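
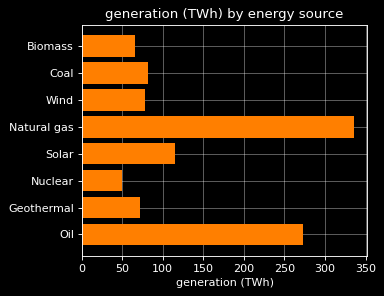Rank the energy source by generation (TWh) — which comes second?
Oil

Top 3: Natural gas ≈ 350, Oil ≈ 250, Solar ≈ 100.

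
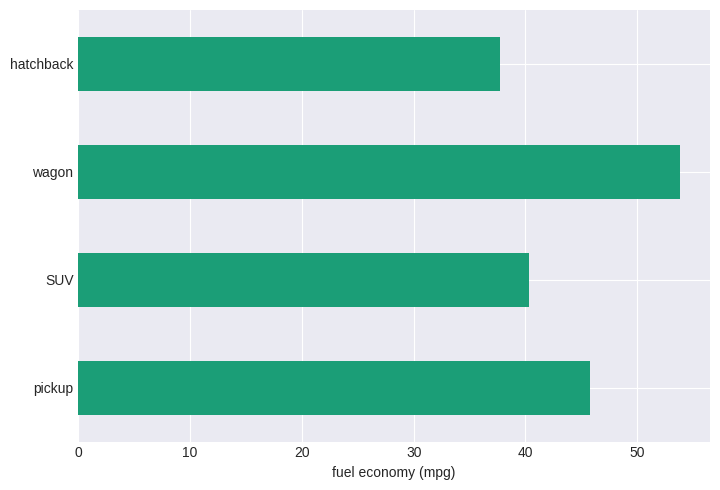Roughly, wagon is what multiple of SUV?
wagon ≈ 55, SUV ≈ 40; 55/40 ≈ 1.38.

≈ 1.38×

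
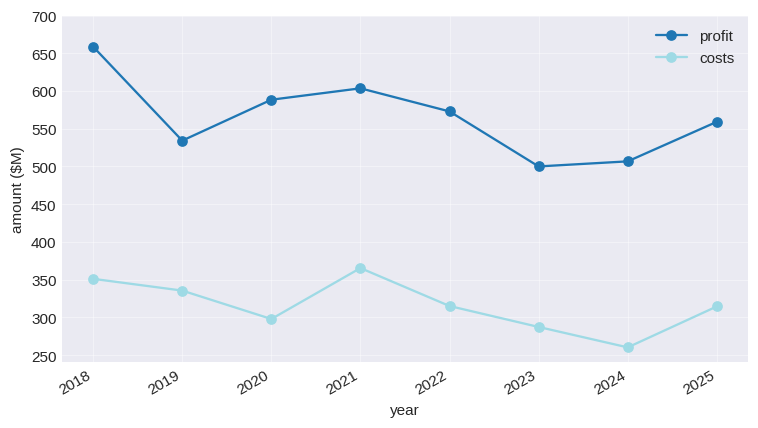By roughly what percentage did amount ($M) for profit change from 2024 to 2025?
≈ +10%

2024 ≈ 500, 2025 ≈ 550; (550 − 500) / 500 ≈ +10%.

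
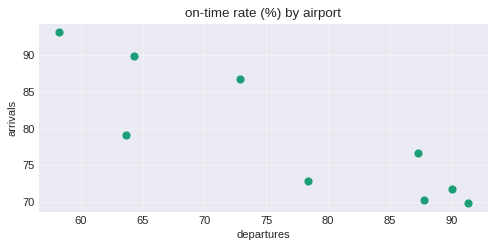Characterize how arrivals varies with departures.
Points are negatively correlated; strong (|r| ≈ 0.9).

negative, strong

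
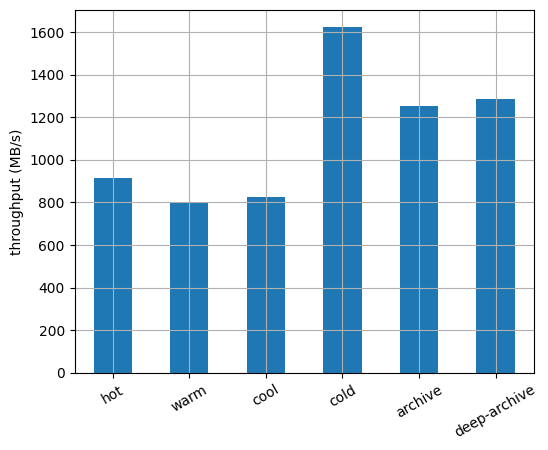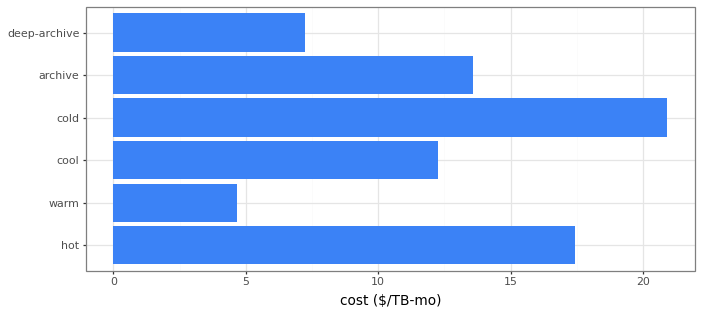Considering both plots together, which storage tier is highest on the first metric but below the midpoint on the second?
Chart 2 median cost ($/TB-mo) ≈ 12; below-median storage tiers: warm, cool, deep-archive. Among those, deep-archive has the highest throughput (MB/s) (≈ 1200).

deep-archive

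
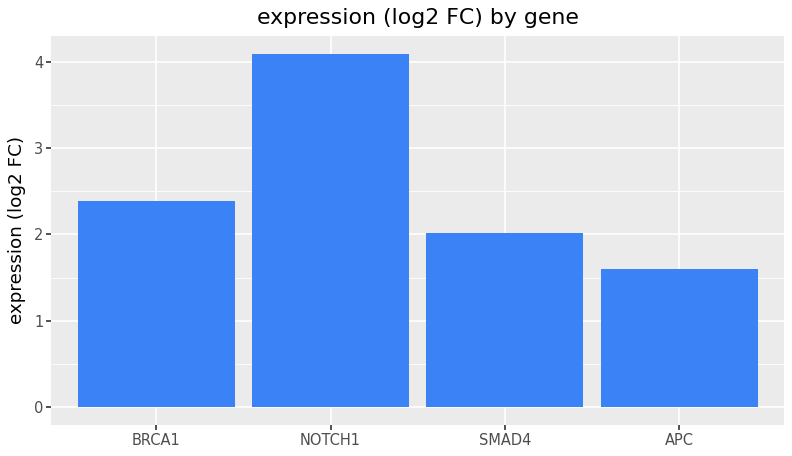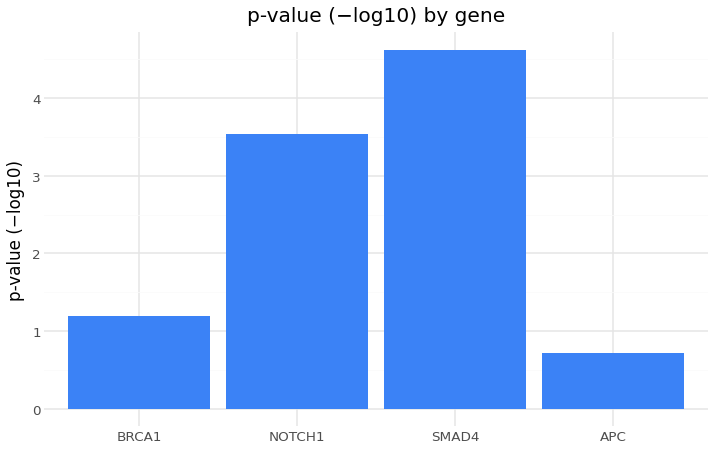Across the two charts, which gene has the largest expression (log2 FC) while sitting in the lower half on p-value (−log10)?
BRCA1

Chart 2 median p-value (−log10) ≈ 2.5; below-median genes: BRCA1, APC. Among those, BRCA1 has the highest expression (log2 FC) (≈ 2.5).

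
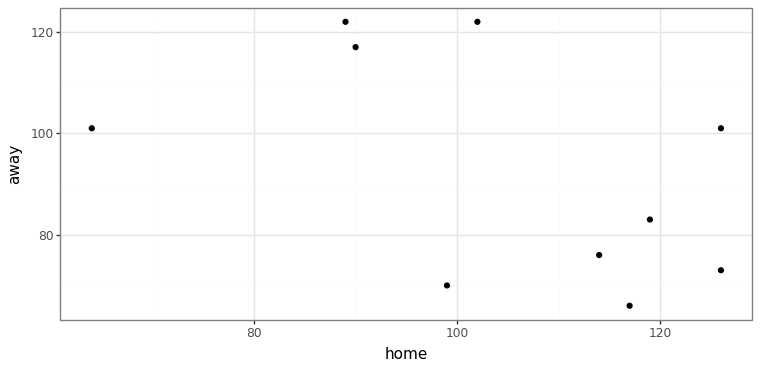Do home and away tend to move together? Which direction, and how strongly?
negative, moderate

Points are negatively correlated; moderate (|r| ≈ 0.5).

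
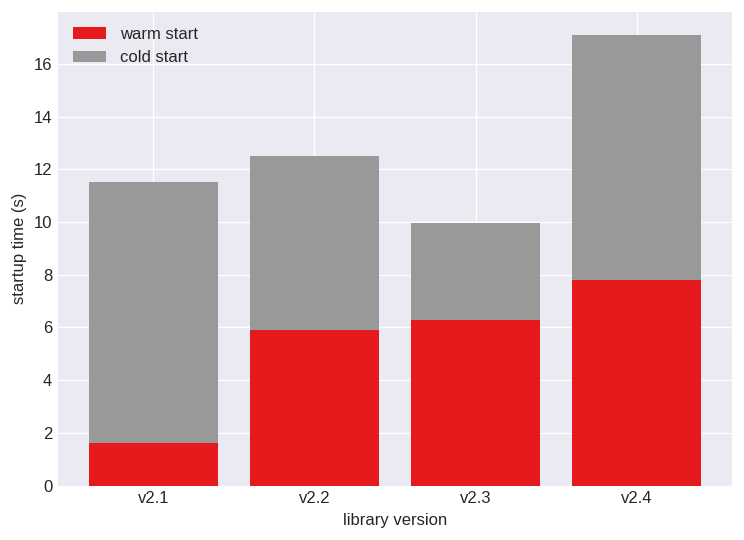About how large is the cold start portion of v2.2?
≈ 6

cold start top ≈ 12, bottom ≈ 6; segment ≈ 6.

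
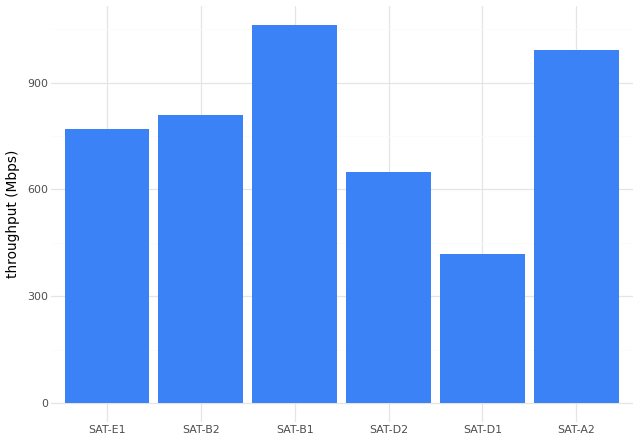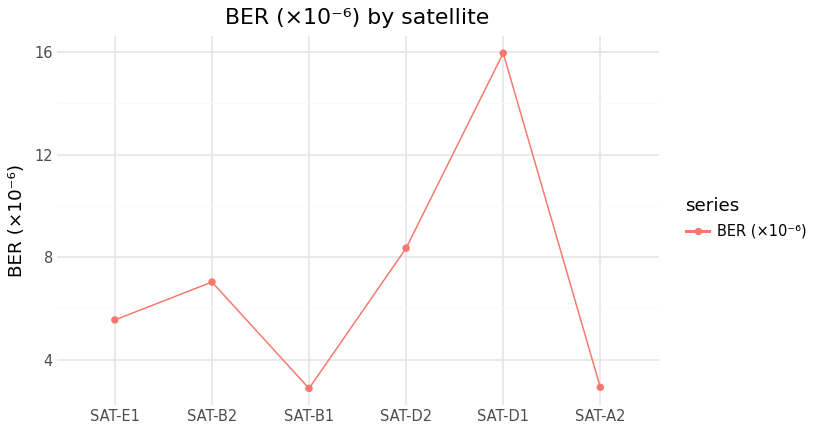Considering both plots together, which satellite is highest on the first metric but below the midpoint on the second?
SAT-B1

Chart 2 median BER (×10⁻⁶) ≈ 6; below-median satellites: SAT-E1, SAT-B1, SAT-A2. Among those, SAT-B1 has the highest throughput (Mbps) (≈ 1100).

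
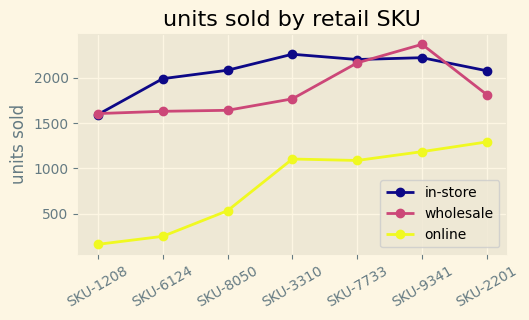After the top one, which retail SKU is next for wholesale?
Top 3 for wholesale: SKU-9341 ≈ 2400, SKU-7733 ≈ 2200, SKU-2201 ≈ 1800.

SKU-7733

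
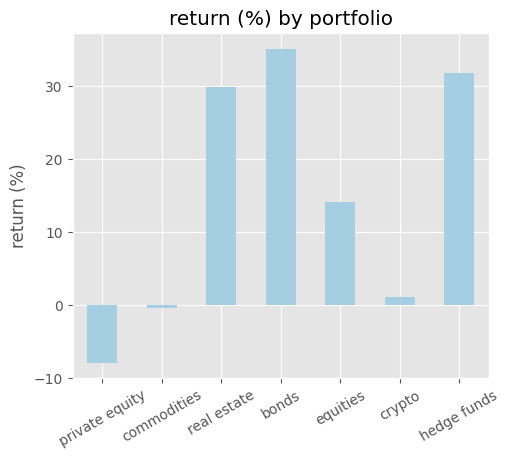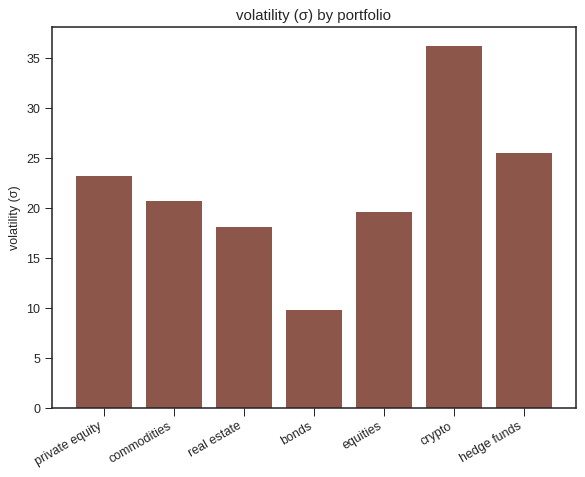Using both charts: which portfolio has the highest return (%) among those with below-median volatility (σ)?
bonds

Chart 2 median volatility (σ) ≈ 20; below-median portfolios: real estate, bonds, equities. Among those, bonds has the highest return (%) (≈ 35).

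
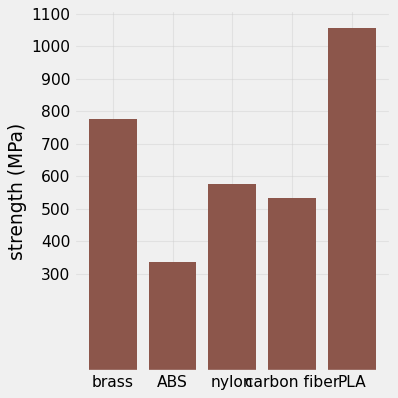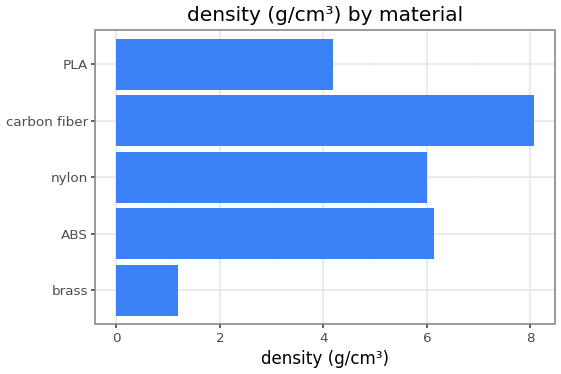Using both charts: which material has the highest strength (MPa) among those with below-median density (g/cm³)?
PLA

Chart 2 median density (g/cm³) ≈ 6; below-median materials: brass, PLA. Among those, PLA has the highest strength (MPa) (≈ 1100).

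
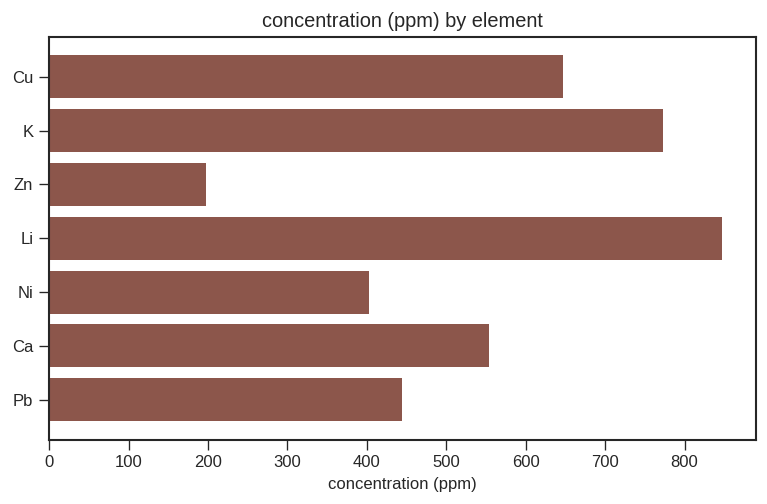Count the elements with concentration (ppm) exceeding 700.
Above 700: K, Li.

2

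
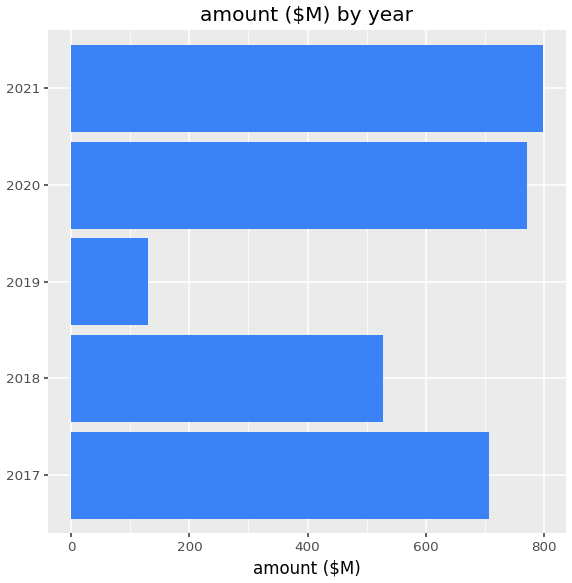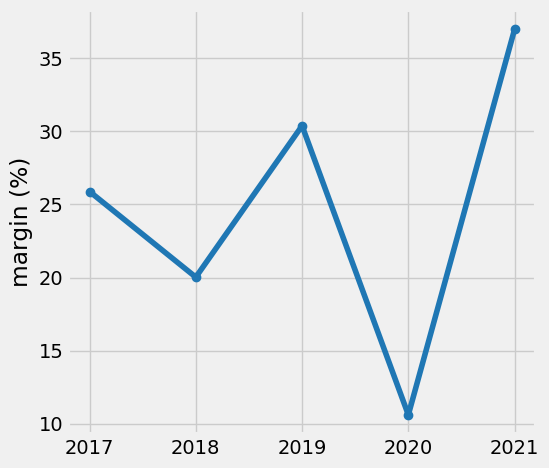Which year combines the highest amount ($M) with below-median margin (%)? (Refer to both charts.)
Chart 2 median margin (%) ≈ 25; below-median years: 2018, 2020. Among those, 2020 has the highest amount ($M) (≈ 800).

2020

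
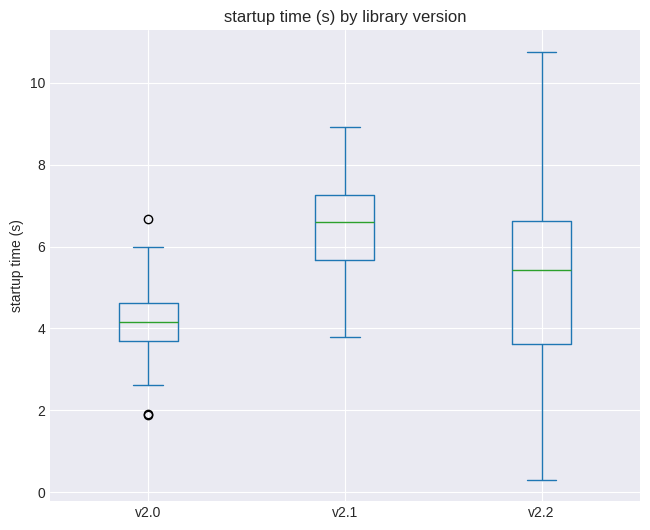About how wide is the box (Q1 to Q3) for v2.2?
≈ 3.0

Q3 ≈ 6.6, Q1 ≈ 3.6; IQR ≈ 3.0.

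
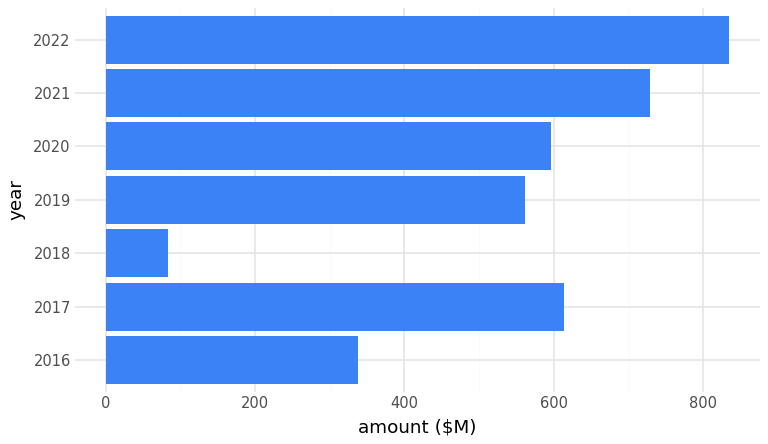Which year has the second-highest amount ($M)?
Top 3: 2022 ≈ 800, 2021 ≈ 700, 2017 ≈ 600.

2021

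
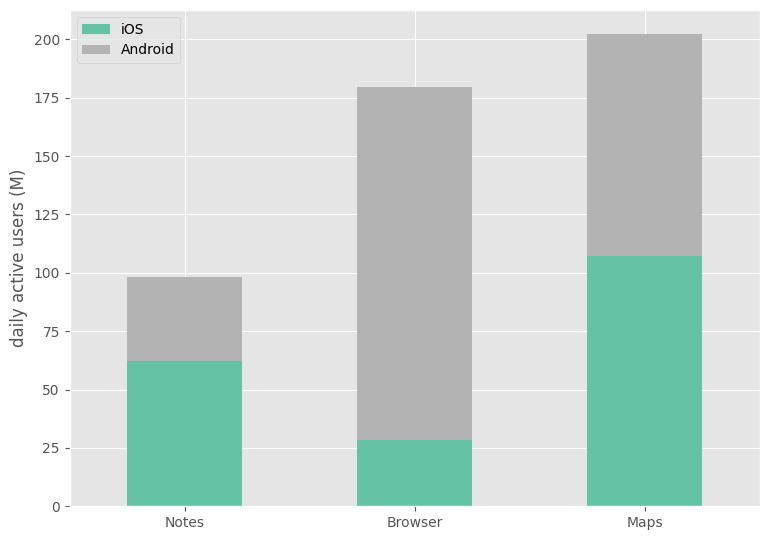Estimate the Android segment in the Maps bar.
≈ 100

Android top ≈ 200, bottom ≈ 100; segment ≈ 100.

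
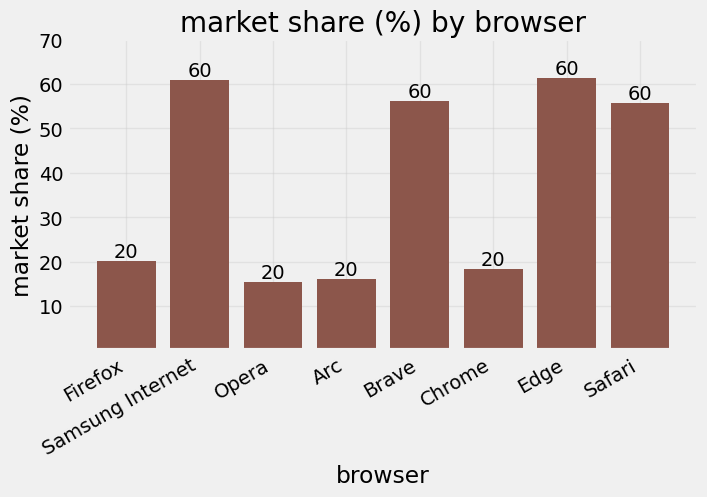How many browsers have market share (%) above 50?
Above 50: Samsung Internet, Brave, Edge, Safari.

4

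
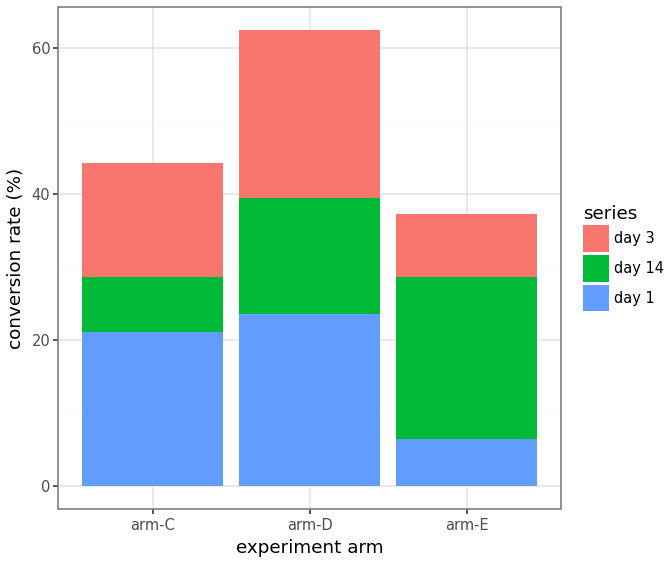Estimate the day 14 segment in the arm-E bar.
≈ 20

day 14 top ≈ 30, bottom ≈ 10; segment ≈ 20.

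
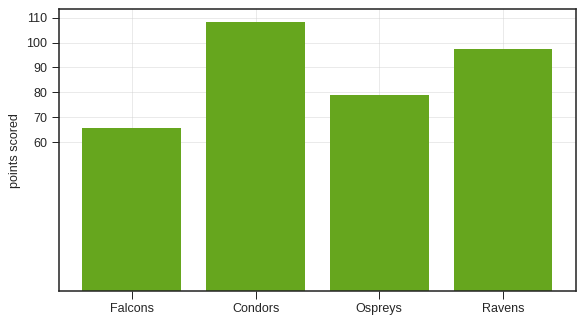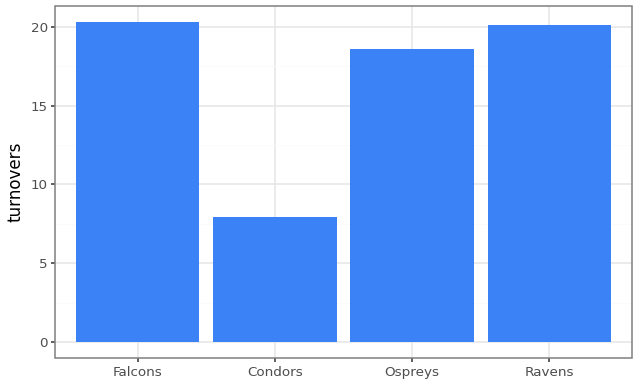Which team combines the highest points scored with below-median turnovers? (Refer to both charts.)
Chart 2 median turnovers ≈ 20; below-median teams: Condors, Ospreys. Among those, Condors has the highest points scored (≈ 110).

Condors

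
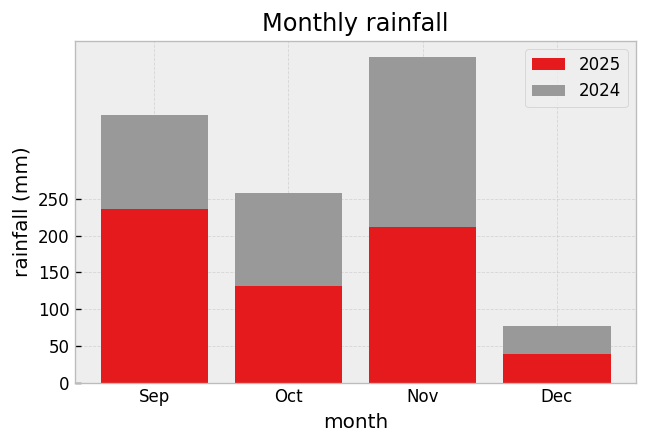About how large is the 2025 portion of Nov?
≈ 200

2025 top ≈ 200, bottom ≈ 0; segment ≈ 200.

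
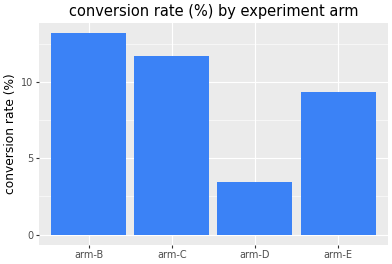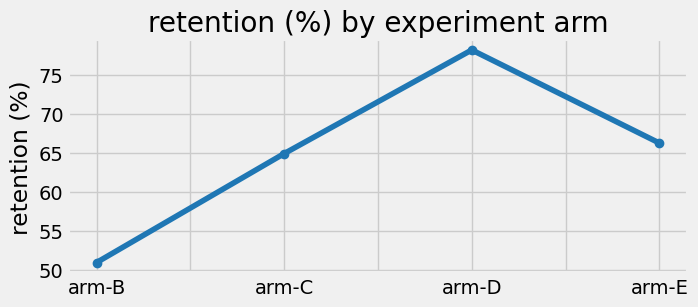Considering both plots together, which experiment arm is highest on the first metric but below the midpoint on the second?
Chart 2 median retention (%) ≈ 70; below-median experiment arms: arm-B, arm-C. Among those, arm-B has the highest conversion rate (%) (≈ 14).

arm-B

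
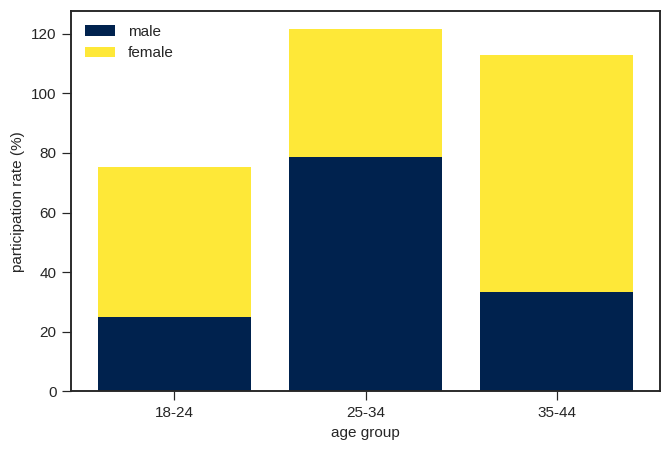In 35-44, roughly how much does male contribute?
≈ 40

male top ≈ 40, bottom ≈ 0; segment ≈ 40.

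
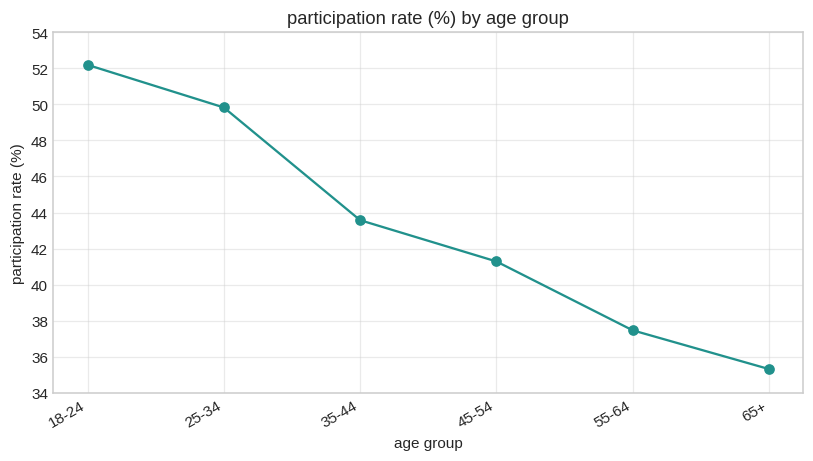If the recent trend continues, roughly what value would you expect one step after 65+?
≈ 33

Last three: 42, 38, 36 → slope ≈ -3/step → next ≈ 33.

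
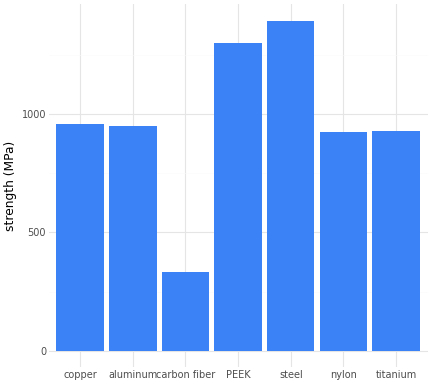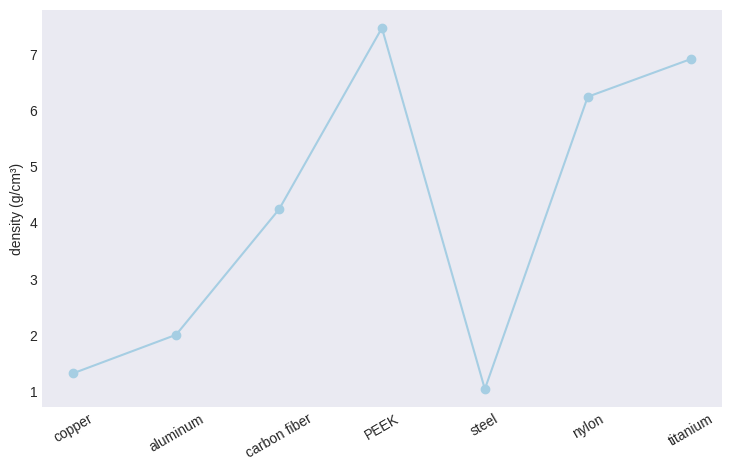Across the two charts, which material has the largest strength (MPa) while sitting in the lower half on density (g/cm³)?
steel

Chart 2 median density (g/cm³) ≈ 4; below-median materials: copper, aluminum, steel. Among those, steel has the highest strength (MPa) (≈ 1400).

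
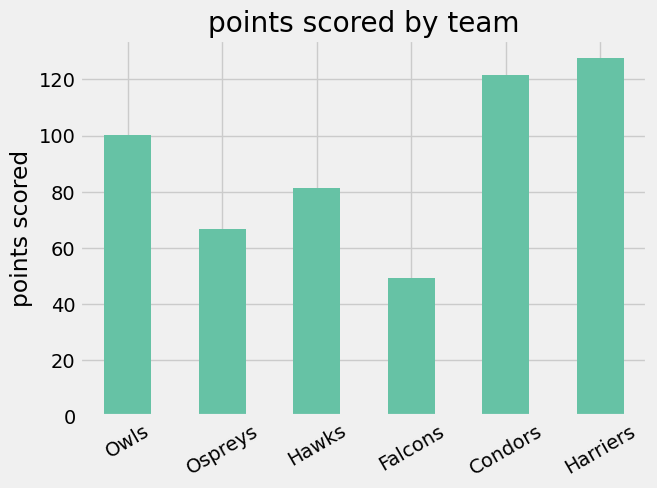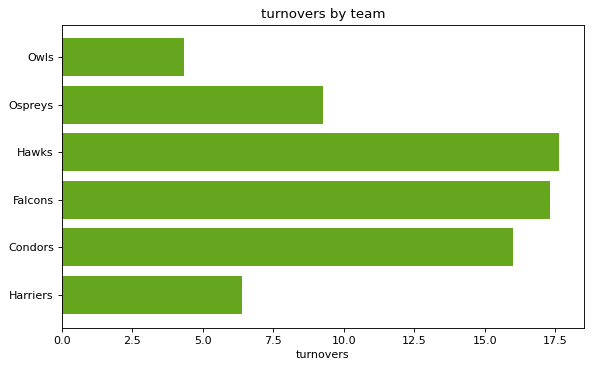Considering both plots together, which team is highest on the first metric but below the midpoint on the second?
Chart 2 median turnovers ≈ 12; below-median teams: Owls, Ospreys, Harriers. Among those, Harriers has the highest points scored (≈ 120).

Harriers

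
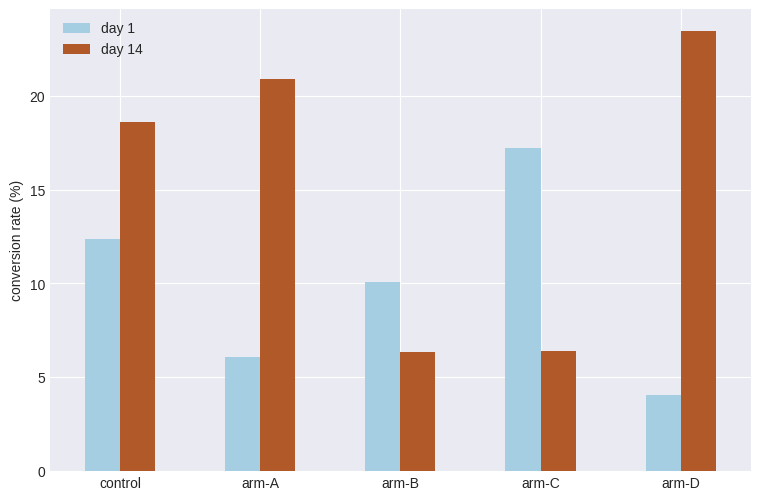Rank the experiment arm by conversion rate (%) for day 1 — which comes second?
Top 3 for day 1: arm-C ≈ 18, control ≈ 12, arm-B ≈ 10.

control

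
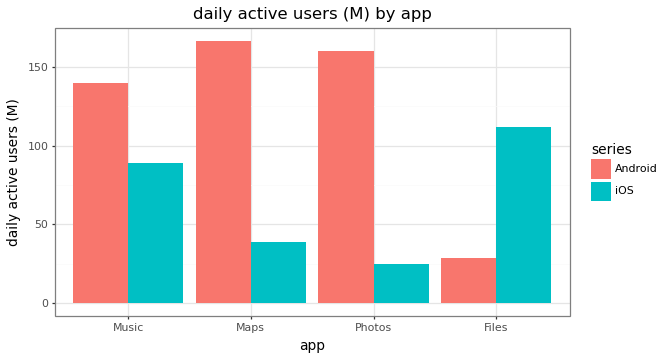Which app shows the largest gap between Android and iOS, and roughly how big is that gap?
Photos: Android ≈ 160, iOS ≈ 20 → gap ≈ 140. Next-largest (Maps) is only ≈ 120.

Photos, ≈ 140 M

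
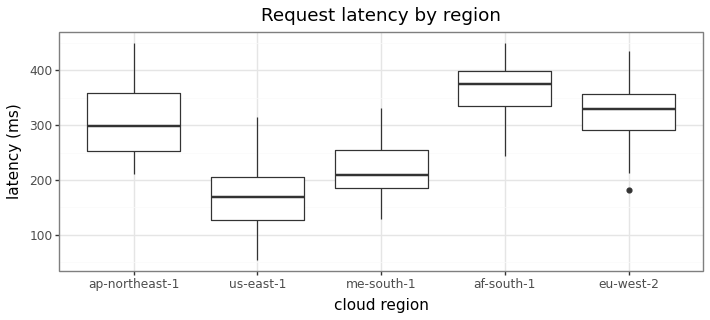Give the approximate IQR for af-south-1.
Q3 ≈ 400, Q1 ≈ 340; IQR ≈ 60.

≈ 60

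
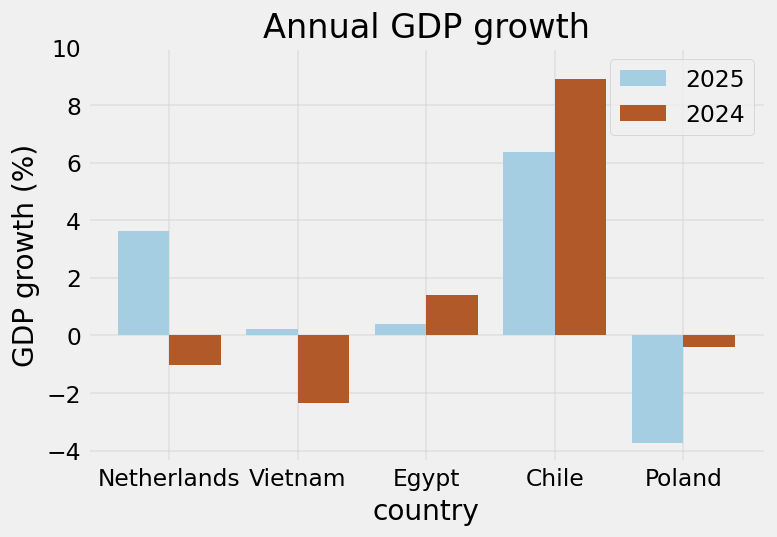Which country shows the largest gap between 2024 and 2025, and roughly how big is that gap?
Netherlands, ≈ 6 %

Netherlands: 2024 ≈ -2, 2025 ≈ 4 → gap ≈ 6. Next-largest (Poland) is only ≈ 4.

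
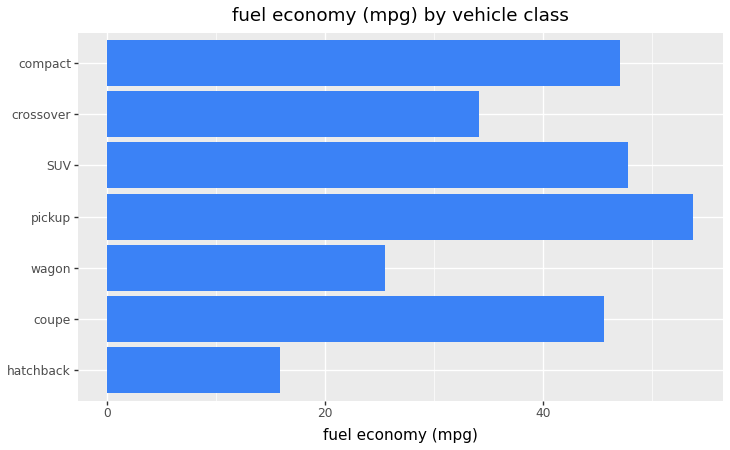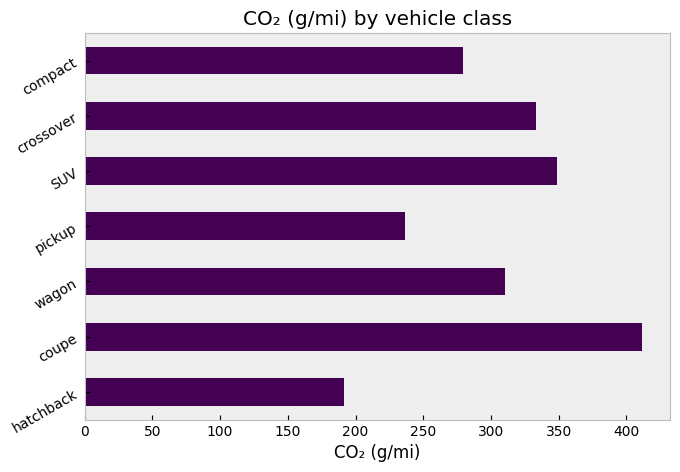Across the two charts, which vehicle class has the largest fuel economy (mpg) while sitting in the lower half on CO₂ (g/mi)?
Chart 2 median CO₂ (g/mi) ≈ 300; below-median vehicle classes: hatchback, pickup, compact. Among those, pickup has the highest fuel economy (mpg) (≈ 55).

pickup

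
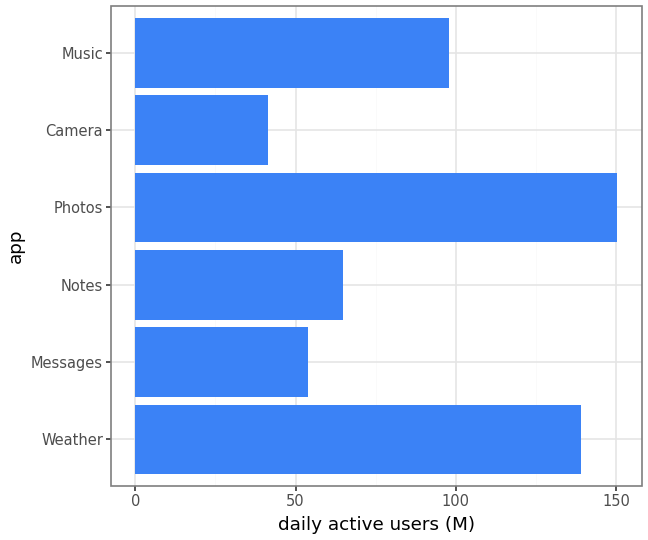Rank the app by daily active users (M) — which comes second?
Top 3: Photos ≈ 160, Weather ≈ 140, Music ≈ 100.

Weather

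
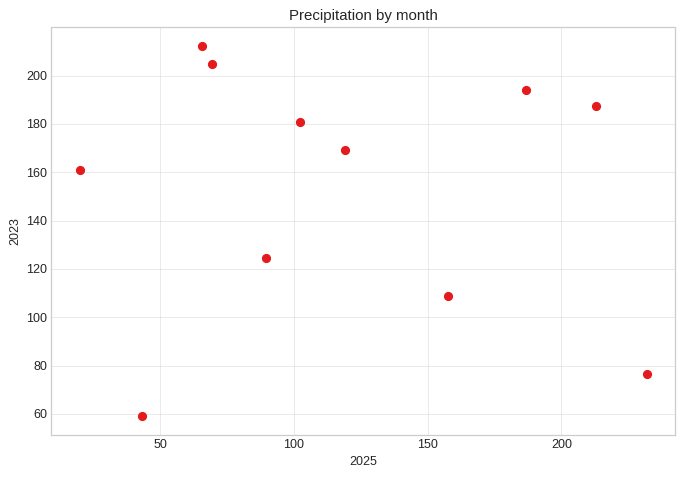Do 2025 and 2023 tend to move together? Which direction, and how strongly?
no clear correlation

Points are roughly uncorrelated; weak (|r| ≈ 0.1).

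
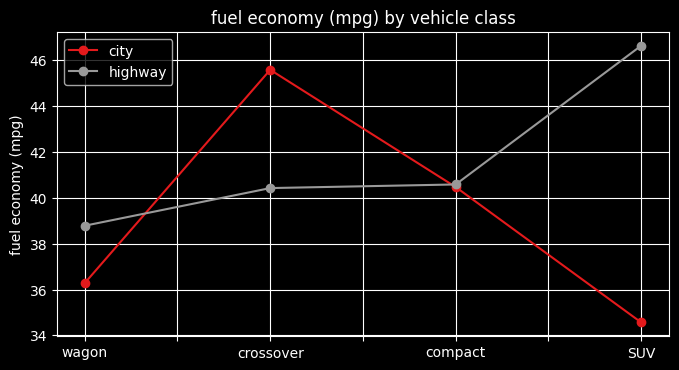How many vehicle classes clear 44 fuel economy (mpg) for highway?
Above 44: SUV.

1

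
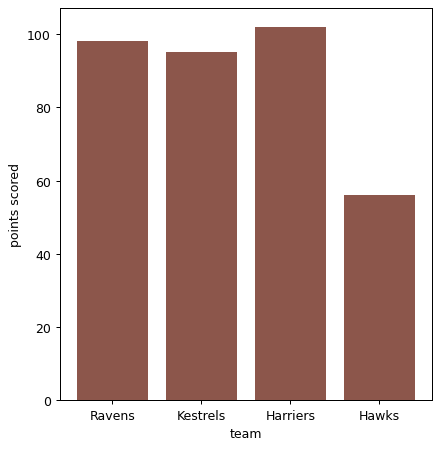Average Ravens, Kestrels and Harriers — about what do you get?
(100 + 100 + 100) / 3 ≈ 100.

≈ 100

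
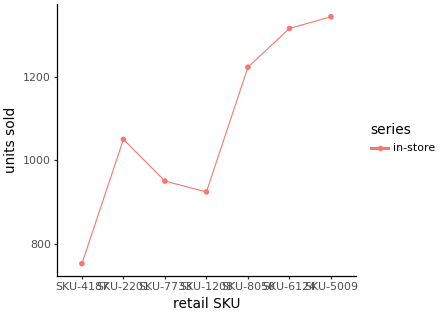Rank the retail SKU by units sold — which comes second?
SKU-6124

Top 3: SKU-5009 ≈ 1350, SKU-6124 ≈ 1300, SKU-8050 ≈ 1200.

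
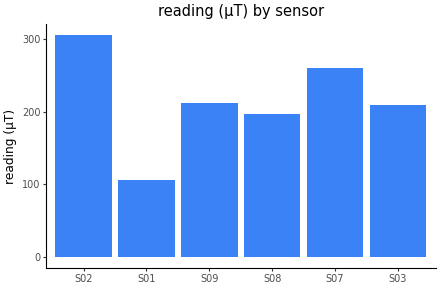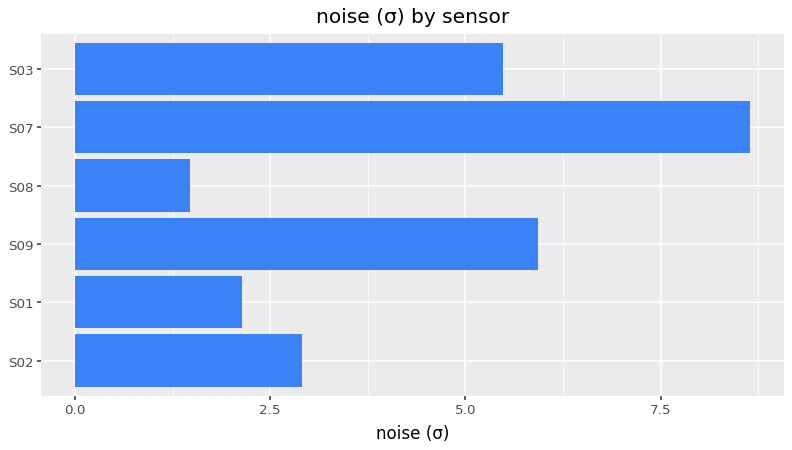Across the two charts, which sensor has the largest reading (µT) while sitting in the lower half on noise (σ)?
Chart 2 median noise (σ) ≈ 4; below-median sensors: S02, S01, S08. Among those, S02 has the highest reading (µT) (≈ 300).

S02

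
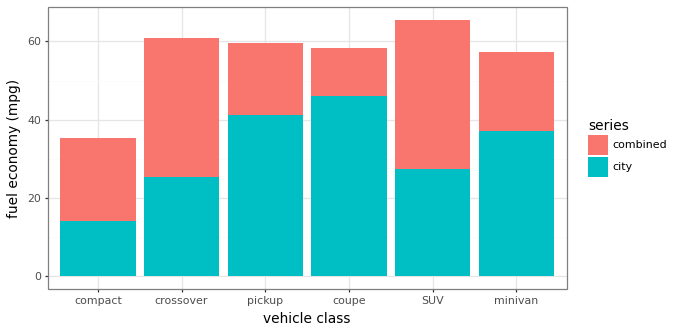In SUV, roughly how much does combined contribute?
≈ 40

combined top ≈ 70, bottom ≈ 30; segment ≈ 40.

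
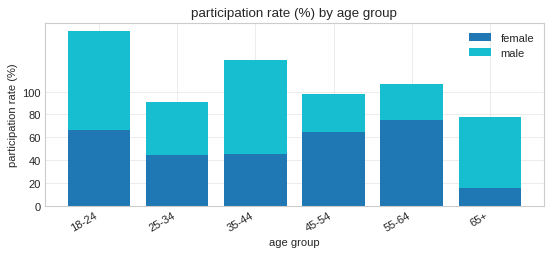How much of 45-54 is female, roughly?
female top ≈ 60, bottom ≈ 0; segment ≈ 60.

≈ 60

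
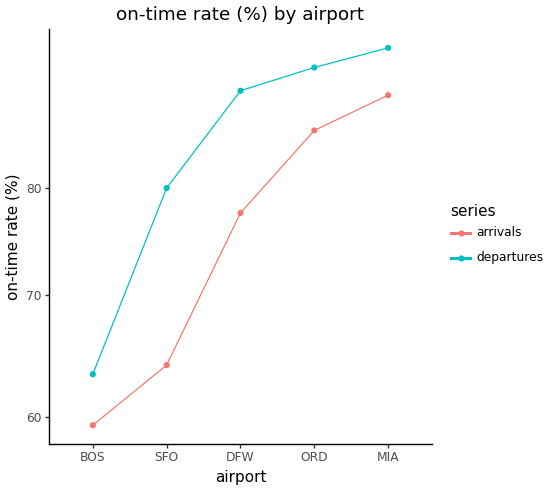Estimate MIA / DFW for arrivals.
≈ 1.12×

MIA ≈ 90, DFW ≈ 80; 90/80 ≈ 1.12.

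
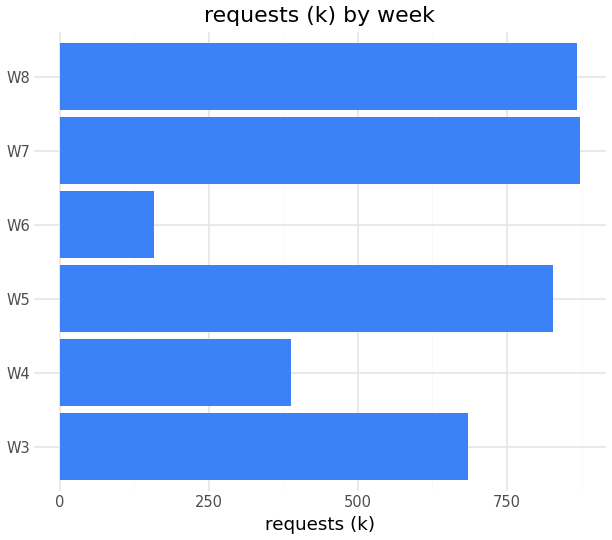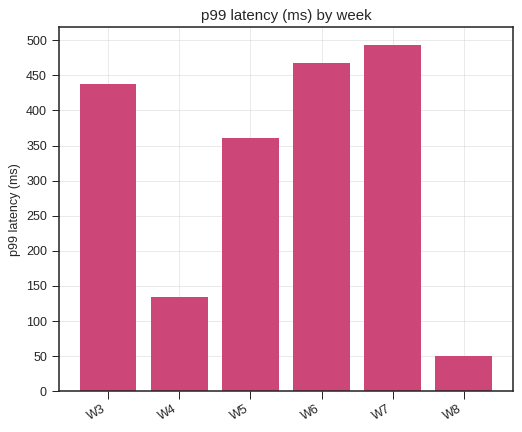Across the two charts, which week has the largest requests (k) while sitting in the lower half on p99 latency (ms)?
W8

Chart 2 median p99 latency (ms) ≈ 400; below-median weeks: W4, W5, W8. Among those, W8 has the highest requests (k) (≈ 900).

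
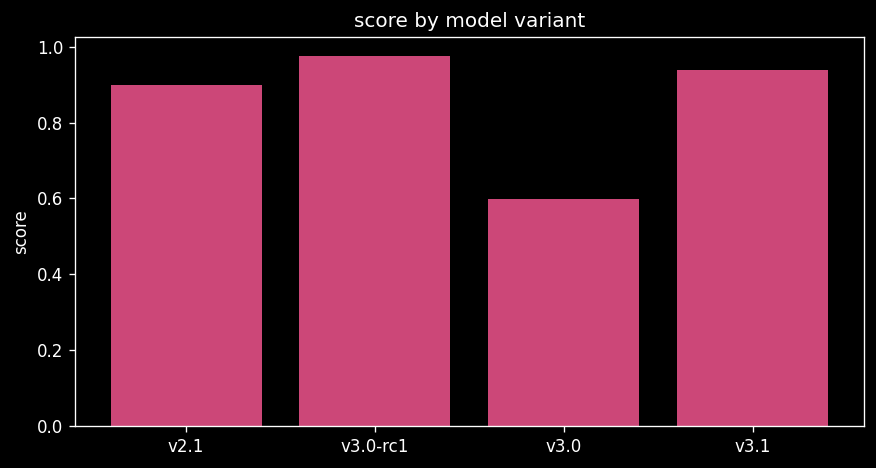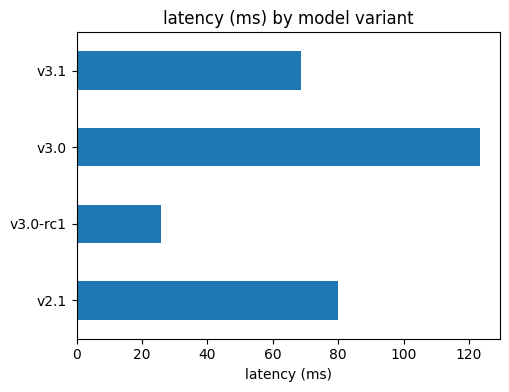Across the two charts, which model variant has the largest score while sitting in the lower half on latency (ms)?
v3.0-rc1

Chart 2 median latency (ms) ≈ 80; below-median model variants: v3.0-rc1, v3.1. Among those, v3.0-rc1 has the highest score (≈ 1).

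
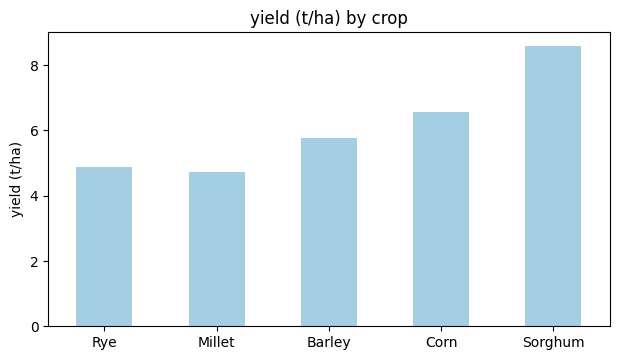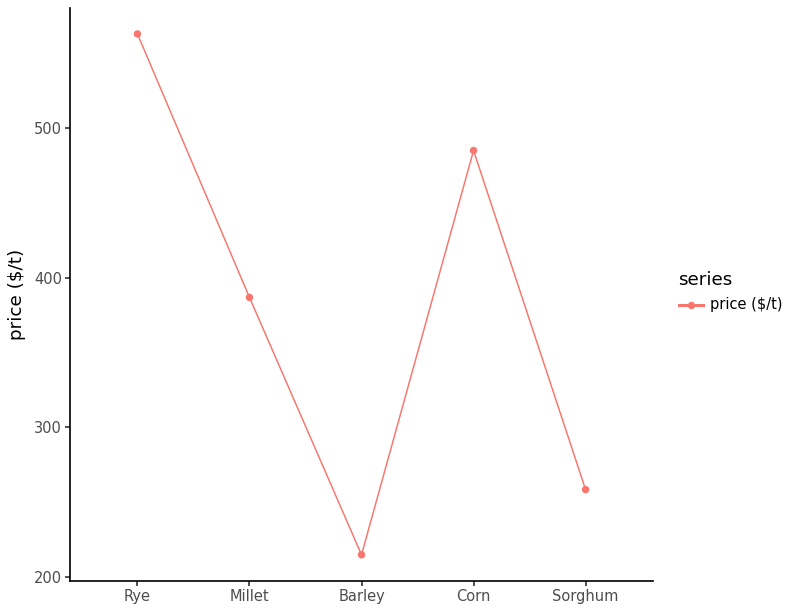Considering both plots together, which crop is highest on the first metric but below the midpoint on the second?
Chart 2 median price ($/t) ≈ 400; below-median crops: Barley, Sorghum. Among those, Sorghum has the highest yield (t/ha) (≈ 9).

Sorghum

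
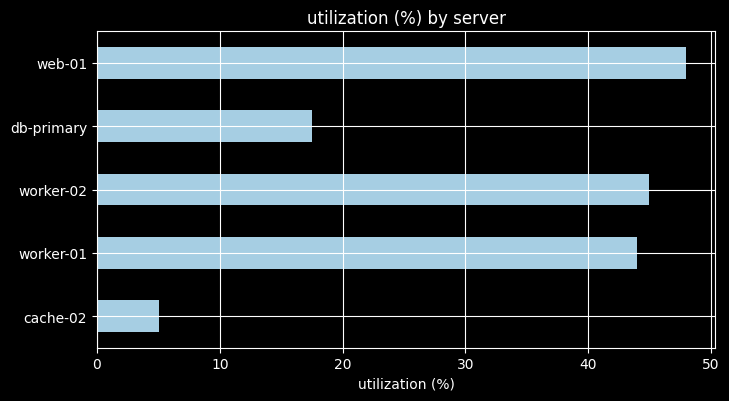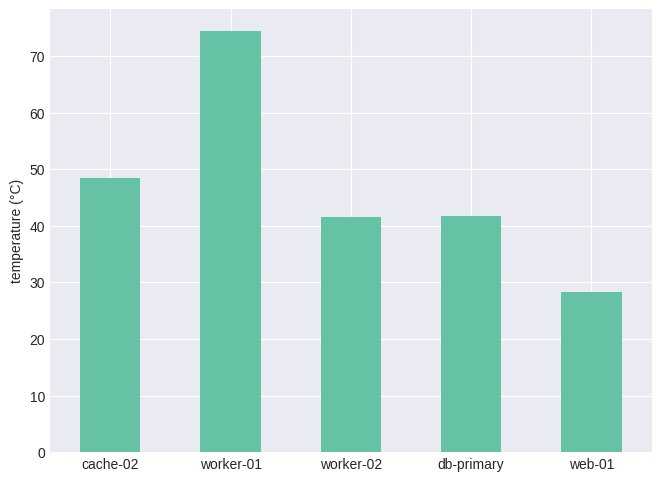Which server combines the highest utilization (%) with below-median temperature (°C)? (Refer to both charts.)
web-01

Chart 2 median temperature (°C) ≈ 40; below-median servers: worker-02, web-01. Among those, web-01 has the highest utilization (%) (≈ 50).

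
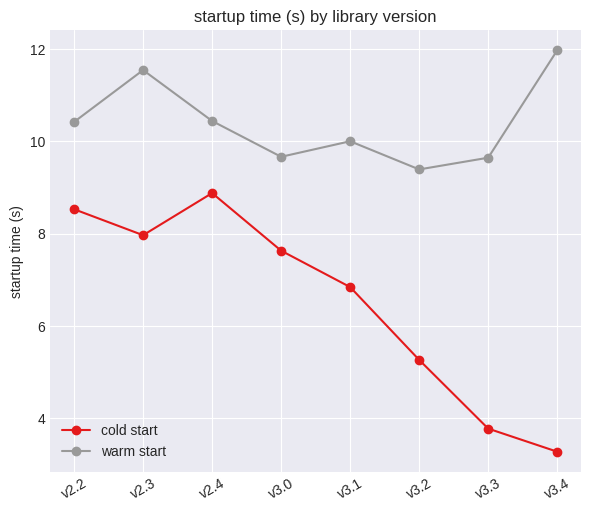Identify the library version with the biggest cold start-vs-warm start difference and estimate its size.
v3.4, ≈ 9 s

v3.4: cold start ≈ 3, warm start ≈ 12 → gap ≈ 9. Next-largest (v3.3) is only ≈ 6.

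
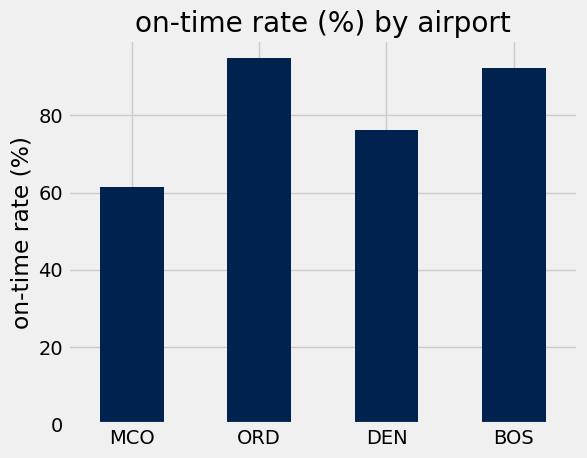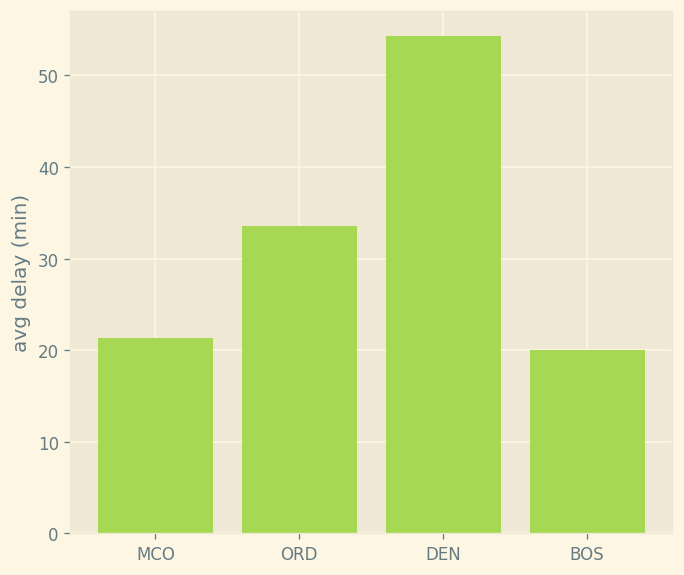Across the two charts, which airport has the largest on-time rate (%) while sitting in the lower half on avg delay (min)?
BOS

Chart 2 median avg delay (min) ≈ 25; below-median airports: MCO, BOS. Among those, BOS has the highest on-time rate (%) (≈ 90).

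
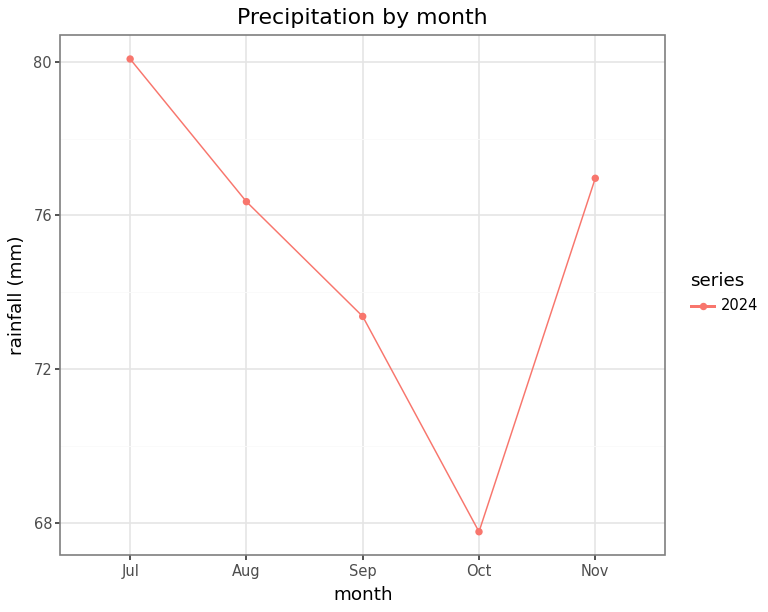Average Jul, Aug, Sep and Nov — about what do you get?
≈ 76

(80 + 76 + 74 + 76) / 4 ≈ 76.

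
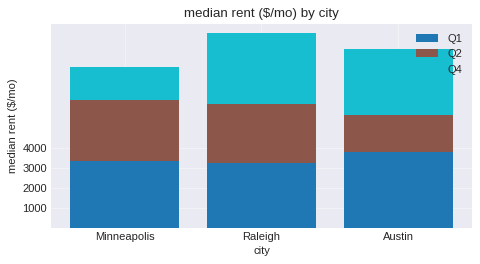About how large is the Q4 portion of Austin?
Q4 top ≈ 9000, bottom ≈ 6000; segment ≈ 3000.

≈ 3000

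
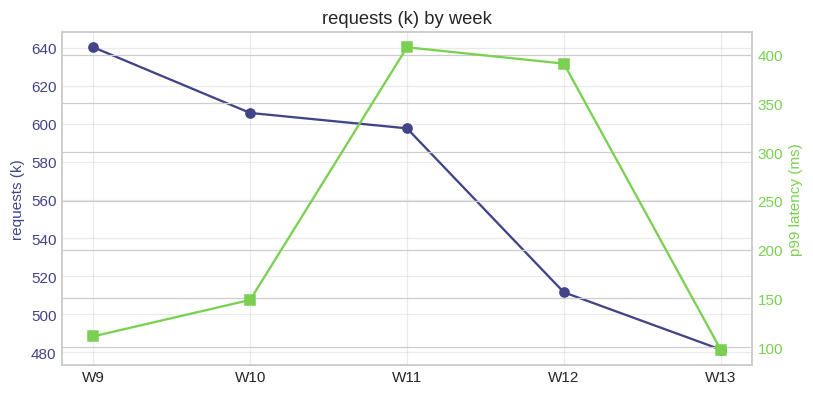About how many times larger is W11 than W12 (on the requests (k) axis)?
W11 ≈ 600, W12 ≈ 520; 600/520 ≈ 1.15.

≈ 1.15×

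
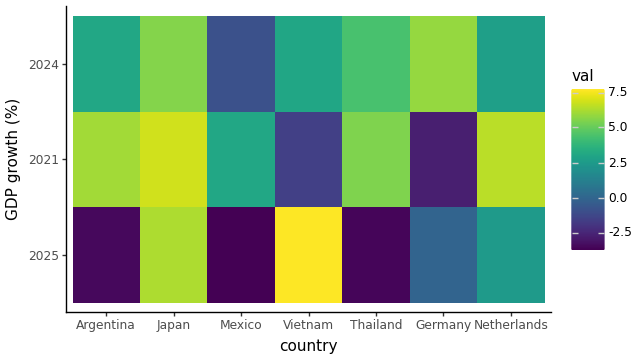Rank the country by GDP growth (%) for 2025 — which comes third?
Netherlands

Top 4 for 2025: Vietnam ≈ 8, Japan ≈ 6, Netherlands ≈ 2, Germany ≈ 0.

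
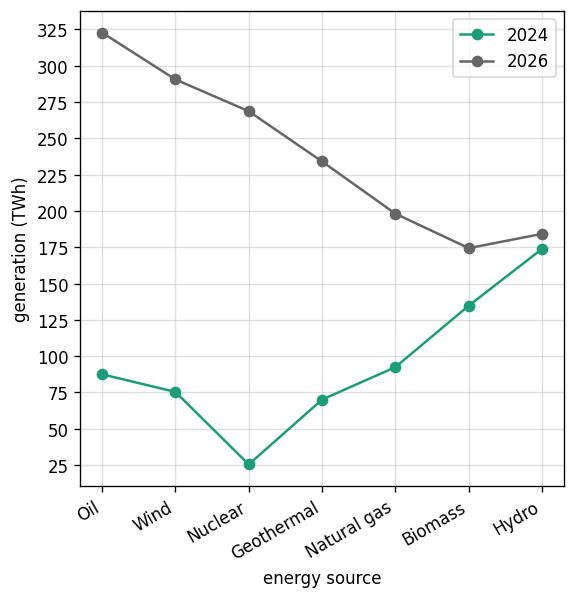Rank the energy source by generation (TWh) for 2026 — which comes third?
Nuclear

Top 4 for 2026: Oil ≈ 325, Wind ≈ 300, Nuclear ≈ 275, Geothermal ≈ 225.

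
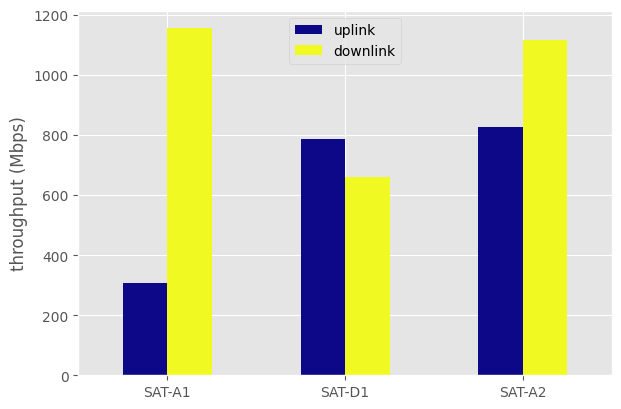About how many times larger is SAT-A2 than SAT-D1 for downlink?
SAT-A2 ≈ 1100, SAT-D1 ≈ 700; 1100/700 ≈ 1.57.

≈ 1.57×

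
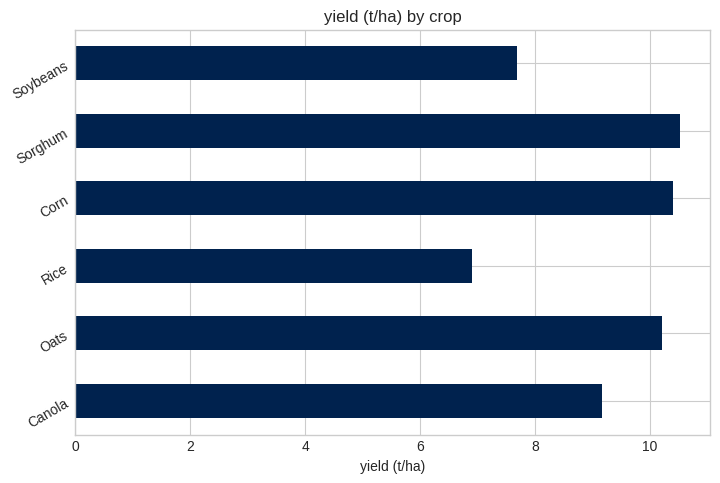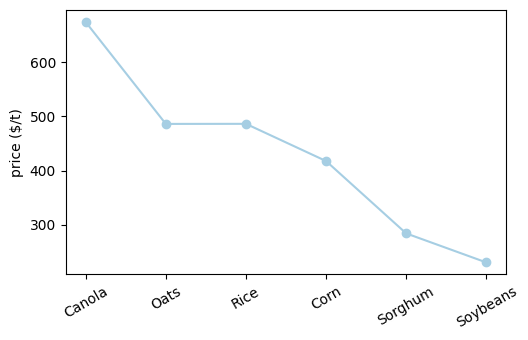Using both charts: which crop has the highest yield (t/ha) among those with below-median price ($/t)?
Chart 2 median price ($/t) ≈ 500; below-median crops: Corn, Sorghum, Soybeans. Among those, Sorghum has the highest yield (t/ha) (≈ 11).

Sorghum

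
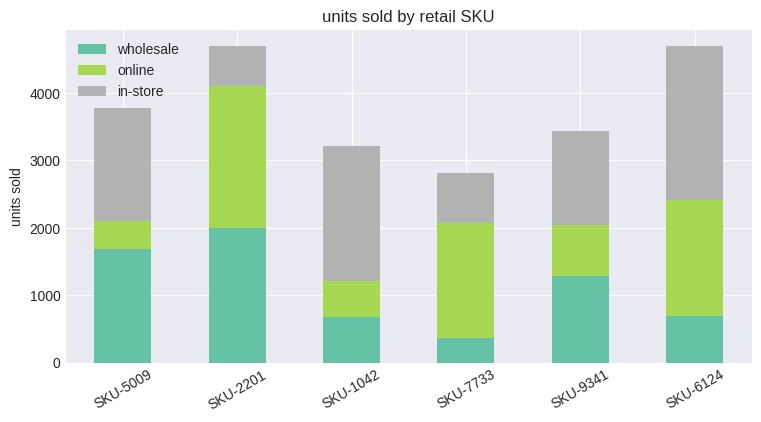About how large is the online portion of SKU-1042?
≈ 500

online top ≈ 1000, bottom ≈ 500; segment ≈ 500.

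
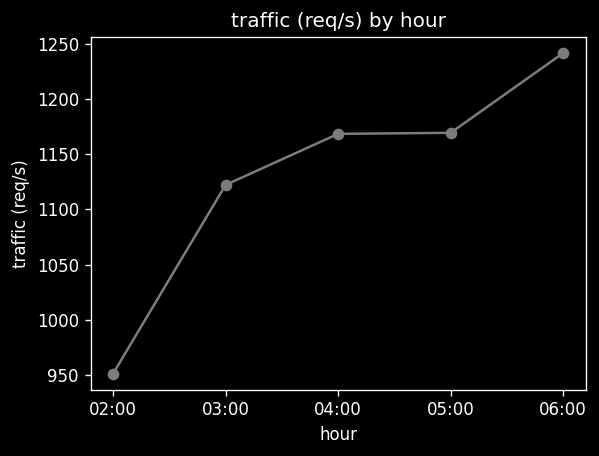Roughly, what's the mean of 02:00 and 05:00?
(950 + 1175) / 2 ≈ 1062.

≈ 1062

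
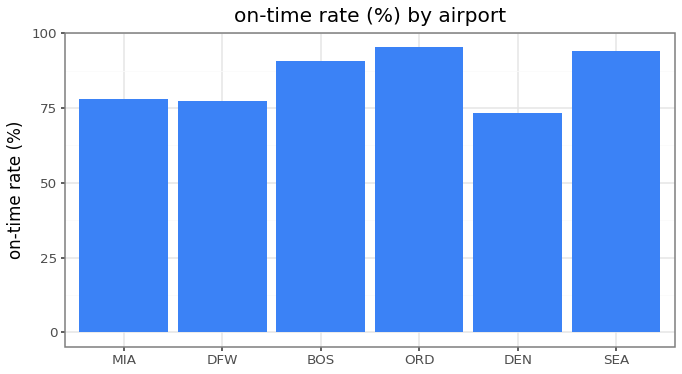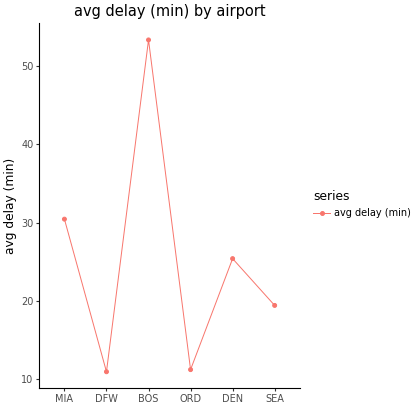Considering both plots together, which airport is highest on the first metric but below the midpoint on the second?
ORD

Chart 2 median avg delay (min) ≈ 20; below-median airports: DFW, ORD, SEA. Among those, ORD has the highest on-time rate (%) (≈ 100).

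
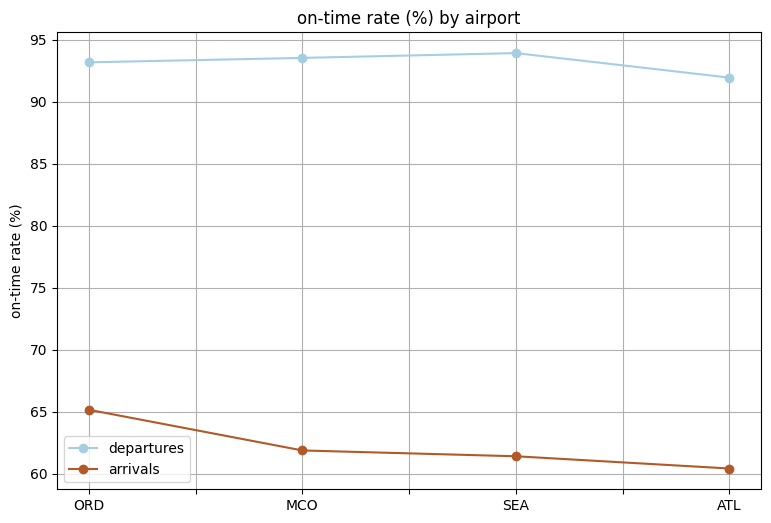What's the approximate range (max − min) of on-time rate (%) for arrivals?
Max ORD ≈ 65, min ATL ≈ 60; range ≈ 5.

≈ 5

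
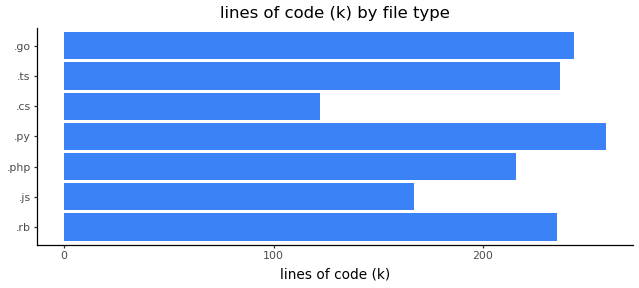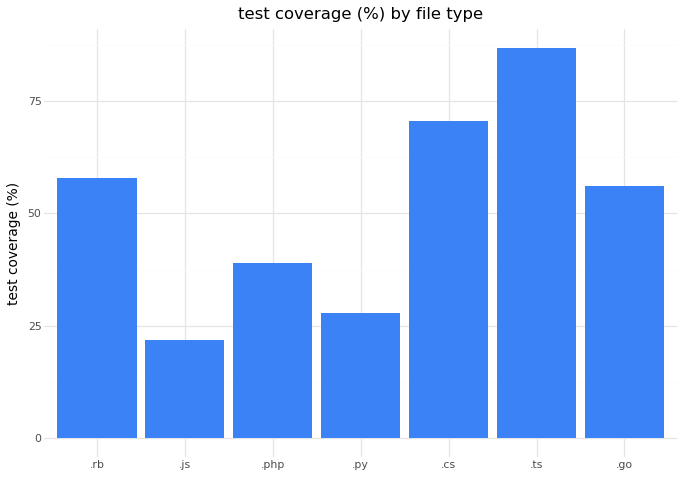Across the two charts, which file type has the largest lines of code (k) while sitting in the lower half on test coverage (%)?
.py

Chart 2 median test coverage (%) ≈ 60; below-median file types: .js, .php, .py. Among those, .py has the highest lines of code (k) (≈ 250).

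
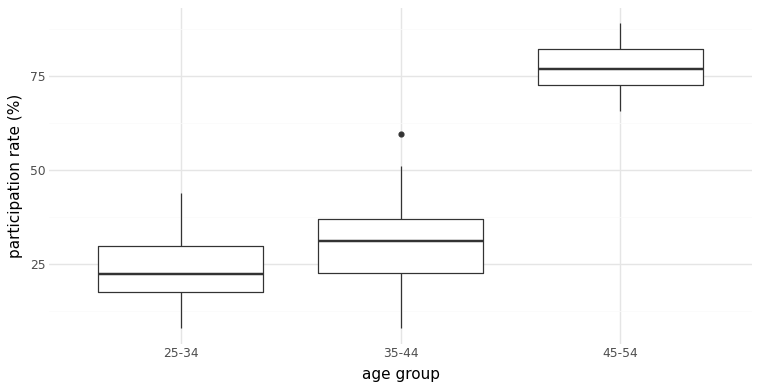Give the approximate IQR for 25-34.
≈ 10

Q3 ≈ 30, Q1 ≈ 20; IQR ≈ 10.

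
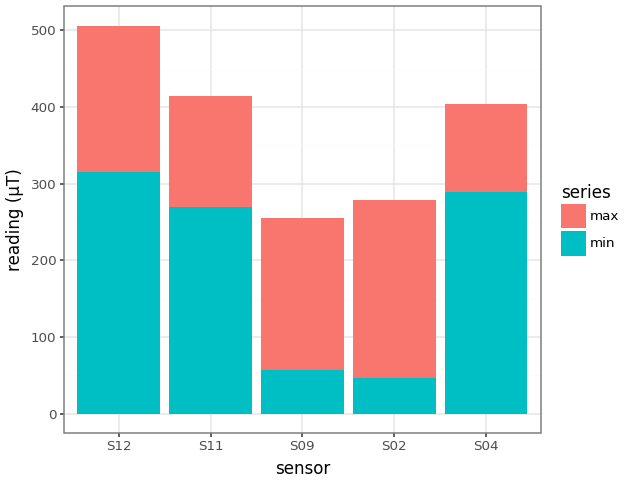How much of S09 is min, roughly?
≈ 50

min top ≈ 50, bottom ≈ 0; segment ≈ 50.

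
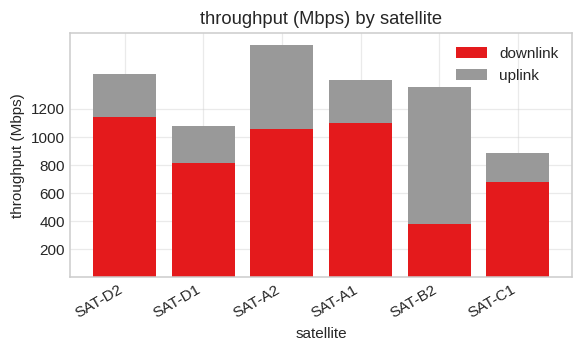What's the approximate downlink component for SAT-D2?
≈ 1200

downlink top ≈ 1200, bottom ≈ 0; segment ≈ 1200.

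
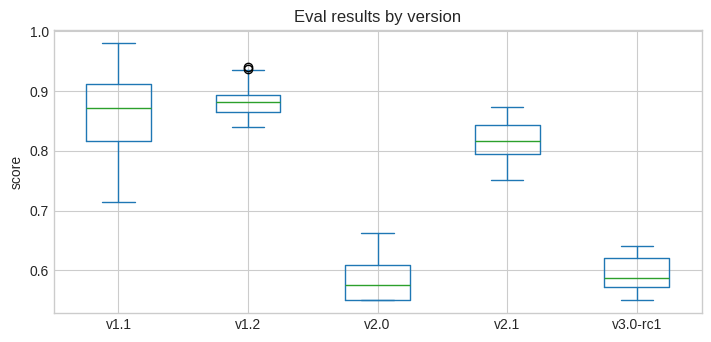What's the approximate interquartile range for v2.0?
Q3 ≈ 0.60, Q1 ≈ 0.55; IQR ≈ 0.05.

≈ 0.05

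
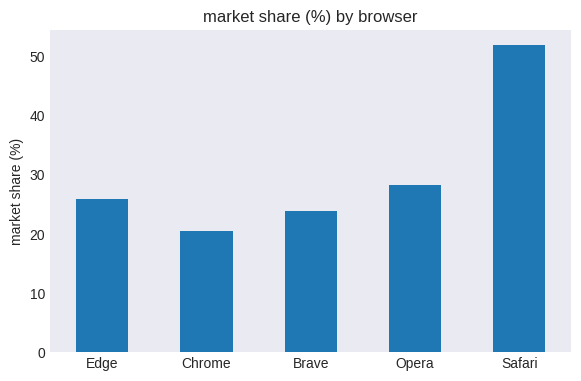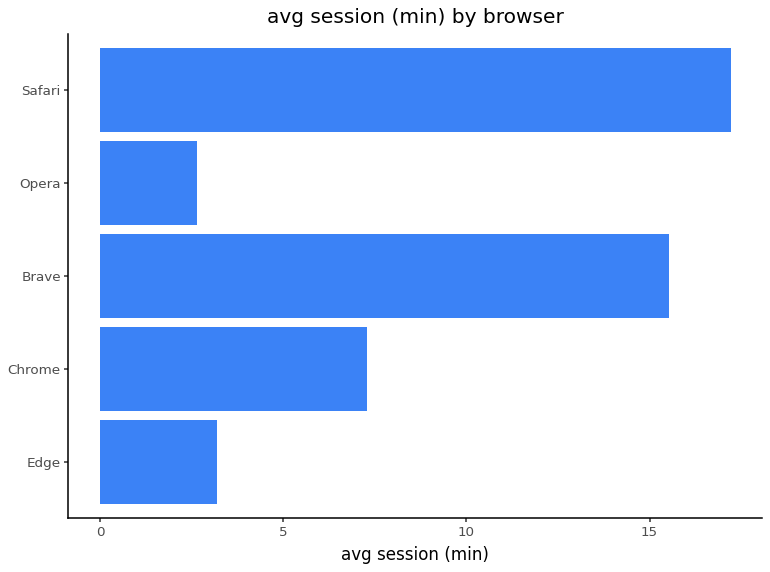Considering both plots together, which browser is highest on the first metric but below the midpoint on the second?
Chart 2 median avg session (min) ≈ 8; below-median browsers: Edge, Opera. Among those, Opera has the highest market share (%) (≈ 30).

Opera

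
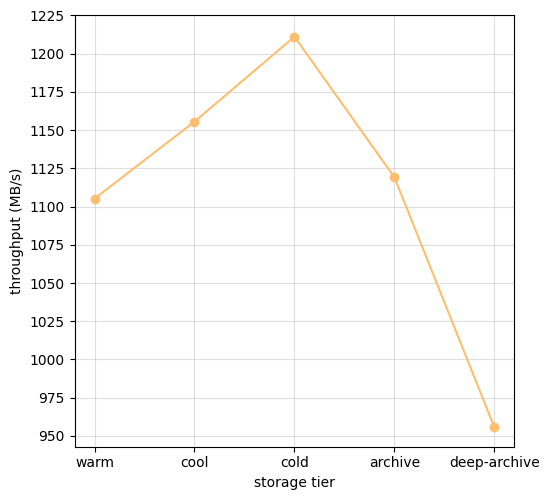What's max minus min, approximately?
≈ 250

Max cold ≈ 1200, min deep-archive ≈ 950; range ≈ 250.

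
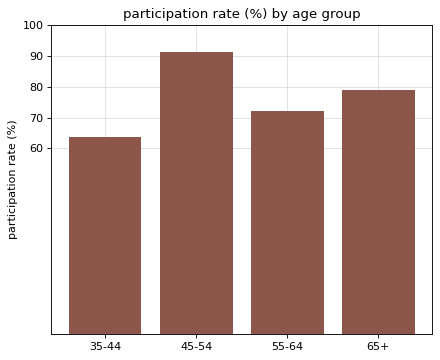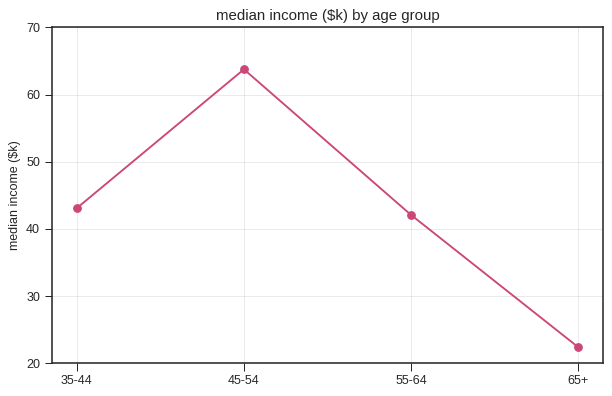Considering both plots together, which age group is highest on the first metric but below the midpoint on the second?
65+

Chart 2 median median income ($k) ≈ 40; below-median age groups: 55-64, 65+. Among those, 65+ has the highest participation rate (%) (≈ 80).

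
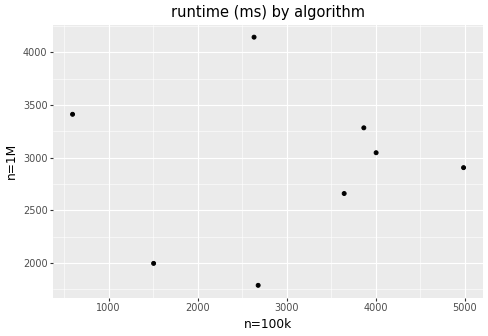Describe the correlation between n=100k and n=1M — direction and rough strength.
Points are roughly uncorrelated; weak (|r| ≈ 0.0).

no clear correlation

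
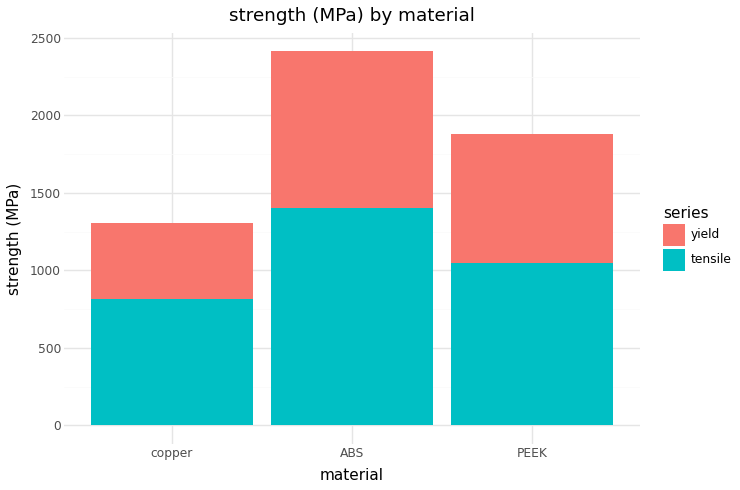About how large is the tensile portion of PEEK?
tensile top ≈ 1000, bottom ≈ 0; segment ≈ 1000.

≈ 1000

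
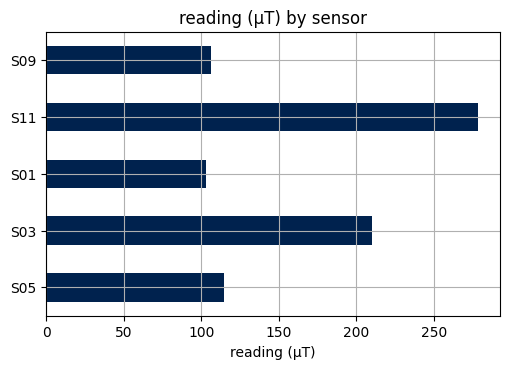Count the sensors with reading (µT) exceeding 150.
2

Above 150: S03, S11.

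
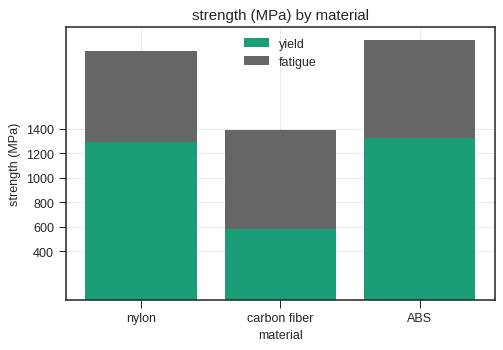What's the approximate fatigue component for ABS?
≈ 800

fatigue top ≈ 2200, bottom ≈ 1400; segment ≈ 800.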